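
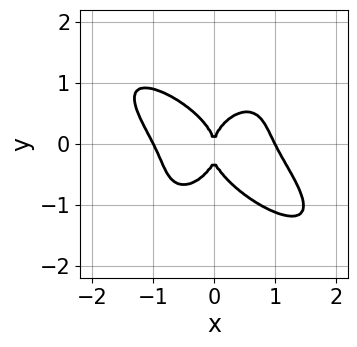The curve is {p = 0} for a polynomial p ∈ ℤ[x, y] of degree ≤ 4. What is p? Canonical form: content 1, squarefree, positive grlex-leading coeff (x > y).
3*x^4 + 3*x^3*y + 3*y^4 + y^3 - 3*x^2

1. The degree is 4 — the shape is more complex than any degree-3 curve.
2. Checking where it meets the axes: the x-axis gridline crossings are at x ∈ {-1, 0, 1}; it crosses the y-axis at the gridline y = 0.
3. These observations pin down the coefficients.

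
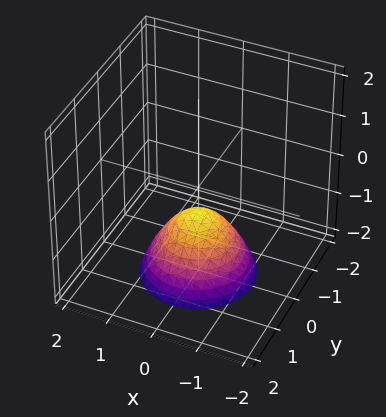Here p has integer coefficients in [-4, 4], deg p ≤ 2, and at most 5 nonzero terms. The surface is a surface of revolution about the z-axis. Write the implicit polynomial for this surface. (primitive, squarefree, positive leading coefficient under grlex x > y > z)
Degree: no degree-1 surface has this shape, so deg p = 2.
Symmetry: the z-axis is an axis of rotation, so x and y enter only as x² + y².
Reading off the gridlines: it misses every integer gridline on the y-axis; a circular section at z = -2 has radius between 1 and 2; the surface avoids every integer x-axis point in the box.
Matching integer coefficients to the picture gives p.

3*x^2 + 3*y^2 + 3*z + 2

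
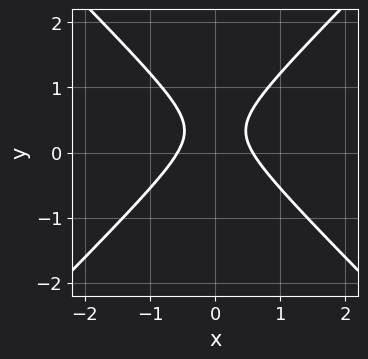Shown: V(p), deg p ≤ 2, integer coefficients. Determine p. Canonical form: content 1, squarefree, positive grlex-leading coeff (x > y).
3*x^2 - 3*y^2 + 2*y - 1

Degree: the shape is more complex than any degree-1 curve, so deg p = 2.
Symmetries: the x ↦ −x reflection is a symmetry, so x appears only in even powers.
From the visible intercepts: no y-intercept at any integer in the box.
Fitting integer coefficients to these (and the overall shape) gives p.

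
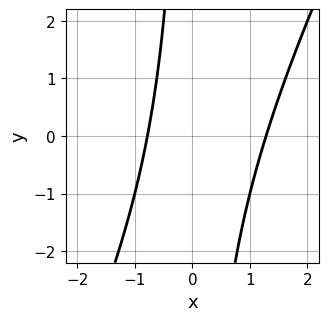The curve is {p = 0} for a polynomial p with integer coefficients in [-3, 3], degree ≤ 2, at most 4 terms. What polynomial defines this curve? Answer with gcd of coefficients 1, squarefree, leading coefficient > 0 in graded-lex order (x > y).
2*x^2 - x*y - x - 2

First, the degree is 2 — the shape is more complex than any degree-1 curve.
Then, observable constraints: no y-intercept at any integer in the box.
Finally, assembling these constraints gives the stated polynomial.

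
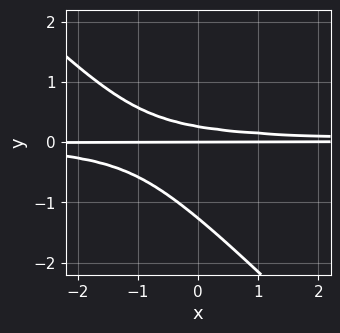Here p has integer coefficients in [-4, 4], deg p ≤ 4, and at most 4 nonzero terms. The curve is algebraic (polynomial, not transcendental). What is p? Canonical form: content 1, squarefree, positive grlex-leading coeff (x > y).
First, deg p = 3.
Then, checking where it meets the axes: it meets the y-axis at y = 0 (among the integer gridlines); every point of the x-axis in the box is on the curve.
Finally, solving for integer coefficients yields p as stated.

3*x*y^2 + 3*y^3 + 3*y^2 - y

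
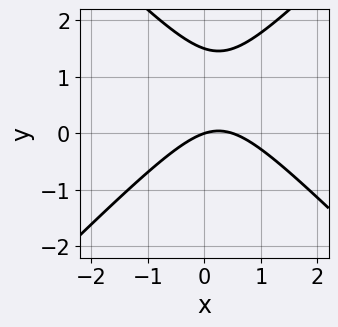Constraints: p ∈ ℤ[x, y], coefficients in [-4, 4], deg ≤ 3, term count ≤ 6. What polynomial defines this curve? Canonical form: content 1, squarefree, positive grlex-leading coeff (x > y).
The degree is 2 — the shape is more complex than any degree-1 curve.
Against the integer gridlines: it crosses the y-axis at the gridline y = 0; one x-axis crossing is at x = 0.
Matching integer coefficients to the picture gives p.

2*x^2 - 2*y^2 - x + 3*y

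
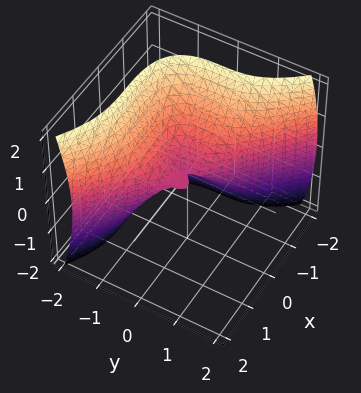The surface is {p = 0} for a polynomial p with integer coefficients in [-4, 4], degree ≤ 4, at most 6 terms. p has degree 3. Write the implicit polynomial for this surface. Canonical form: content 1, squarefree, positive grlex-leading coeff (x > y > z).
2*x^3 + 3*y^3 - x^2 + 2*z^2

(a) Degree: the shape is more complex than any degree-2 surface, so deg p = 3.
(b) Observable constraints: it meets the y-axis at y = 0 (among the integer gridlines); it crosses the z-axis at the gridline z = 0; it meets the x-axis at x = 0 (among the integer gridlines).
(c) These observations pin down the coefficients.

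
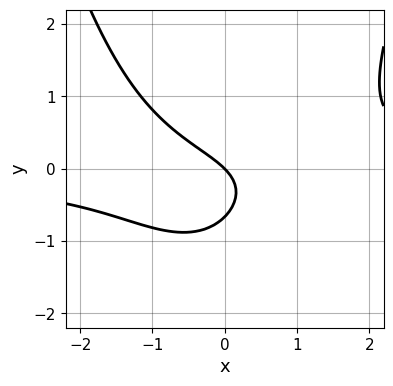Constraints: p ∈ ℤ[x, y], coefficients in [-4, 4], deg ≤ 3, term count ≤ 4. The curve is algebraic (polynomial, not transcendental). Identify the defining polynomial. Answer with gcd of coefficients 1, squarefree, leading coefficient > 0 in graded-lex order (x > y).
(a) The degree is 3 — no degree-2 curve has this shape.
(b) Reading off the gridlines: it crosses the y-axis at the gridline y = 0; it meets the x-axis at x = 0 (among the integer gridlines).
(c) Matching integer coefficients to the picture gives p.

2*x^2*y - 3*y^2 - 2*x - 2*y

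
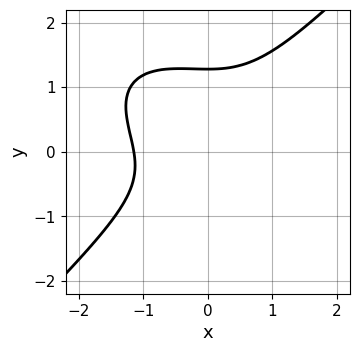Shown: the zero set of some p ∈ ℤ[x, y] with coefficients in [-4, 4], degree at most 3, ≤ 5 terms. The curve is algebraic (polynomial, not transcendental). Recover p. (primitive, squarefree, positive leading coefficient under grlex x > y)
2*x^3 + x^2*y - 3*y^3 + 2*y^2 + 3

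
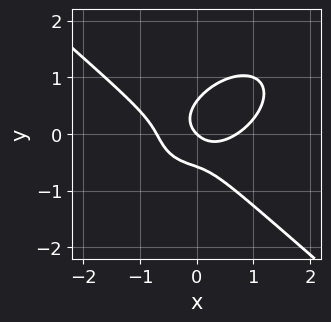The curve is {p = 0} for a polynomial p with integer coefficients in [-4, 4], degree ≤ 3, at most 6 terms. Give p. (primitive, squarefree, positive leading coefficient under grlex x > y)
2*x^3 + 3*y^3 - 3*x*y - x - y

The degree is 3 — no degree-2 curve has this shape.
Checking where it meets the axes: it meets the y-axis at y = 0 (among the integer gridlines); it meets the x-axis at x = 0 (among the integer gridlines).
Assembling these constraints gives the stated polynomial.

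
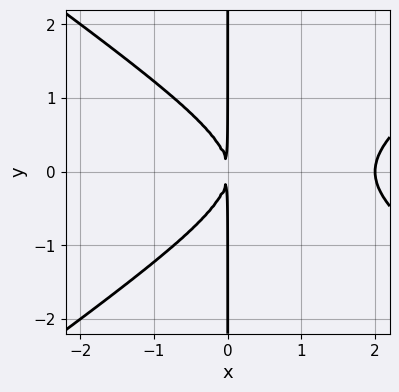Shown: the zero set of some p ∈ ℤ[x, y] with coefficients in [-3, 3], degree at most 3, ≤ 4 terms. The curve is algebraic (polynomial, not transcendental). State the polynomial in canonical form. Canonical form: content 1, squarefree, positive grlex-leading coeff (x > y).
x^3 - 2*x*y^2 - 2*x^2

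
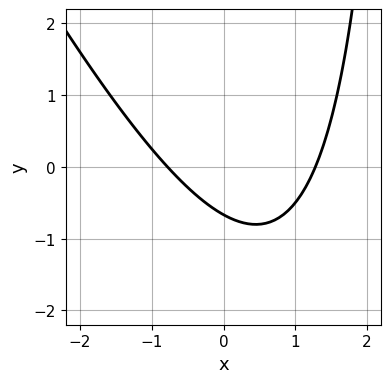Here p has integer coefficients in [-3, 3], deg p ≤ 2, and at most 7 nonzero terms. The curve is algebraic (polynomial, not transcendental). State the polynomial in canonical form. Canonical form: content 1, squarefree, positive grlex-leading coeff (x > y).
2*x^2 + x*y - x - 3*y - 2

First, the degree is 2 — the shape is more complex than any degree-1 curve.
Finally, putting this together gives p.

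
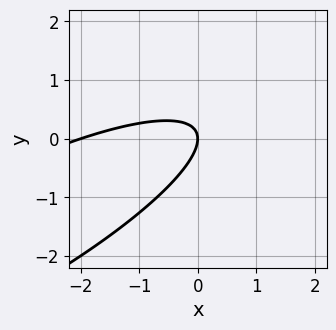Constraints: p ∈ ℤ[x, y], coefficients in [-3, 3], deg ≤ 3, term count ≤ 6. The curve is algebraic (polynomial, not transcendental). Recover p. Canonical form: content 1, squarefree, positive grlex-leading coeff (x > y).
1. The degree is 2 — no degree-1 curve has this shape.
2. From the visible intercepts: the x-axis gridline crossings are at x ∈ {-2, 0}; it meets the y-axis at y = 0 (among the integer gridlines).
3. Fitting integer coefficients to these (and the overall shape) gives p.

x^2 - 3*x*y + 3*y^2 + 2*x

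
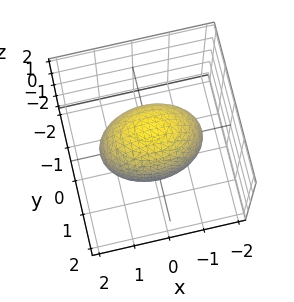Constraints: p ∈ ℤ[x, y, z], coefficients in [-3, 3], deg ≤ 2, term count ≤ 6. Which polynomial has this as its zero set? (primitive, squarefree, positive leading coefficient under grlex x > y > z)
x^2 + 2*y^2 + z^2 - 2

1. deg p = 2. A closed, bounded, convex surface; a quadric.
2. Symmetries: the z ↦ −z reflection is a symmetry, so z appears only in even powers; it's symmetric under y → −y, forcing even powers of y; mirror symmetry x ↦ −x ⇒ only even powers of x.
3. From the axis intercepts and sections: the y-axis gridline crossings are at y ∈ {-1, 1}.
4. Solving for integer coefficients yields p as stated.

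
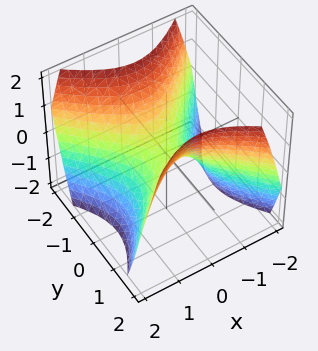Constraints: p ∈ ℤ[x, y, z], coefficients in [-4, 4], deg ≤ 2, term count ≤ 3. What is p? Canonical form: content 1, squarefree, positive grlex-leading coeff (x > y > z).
x^2 - y^2 + z

First, deg p = 2. A saddle surface; a quadric.
Next, symmetries: the y ↦ −y reflection is a symmetry, so y appears only in even powers; it's symmetric under x → −x, forcing even powers of x.
Then, from the visible intercepts: it crosses the z-axis at the gridline z = 0; one y-axis crossing is at y = 0.
Finally, putting this together gives p.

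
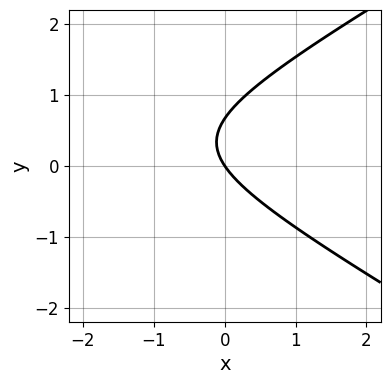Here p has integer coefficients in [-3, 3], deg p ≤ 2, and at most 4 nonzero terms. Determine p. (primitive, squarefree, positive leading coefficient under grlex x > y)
x^2 - 3*y^2 + 3*x + 2*y

(a) The degree is 2 — a generic line meets the curve in up to 2 points.
(b) Checking where it meets the axes: it meets the x-axis at x = 0 (among the integer gridlines); it crosses the y-axis at the gridline y = 0.
(c) Putting this together gives p.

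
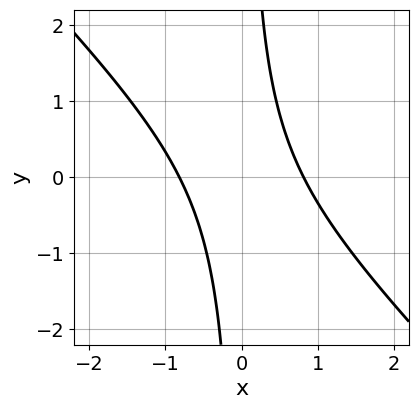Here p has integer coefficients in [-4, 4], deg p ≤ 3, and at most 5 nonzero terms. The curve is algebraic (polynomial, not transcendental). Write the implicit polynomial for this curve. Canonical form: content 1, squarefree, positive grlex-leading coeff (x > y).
3*x^2 + 3*x*y - 2

The degree is 2 — no degree-1 curve has this shape.
Checking where it meets the axes: the curve avoids every integer y-axis point in the box.
Assembling these constraints gives the stated polynomial.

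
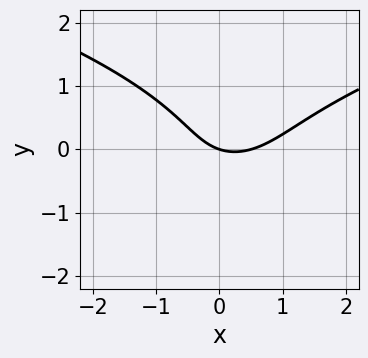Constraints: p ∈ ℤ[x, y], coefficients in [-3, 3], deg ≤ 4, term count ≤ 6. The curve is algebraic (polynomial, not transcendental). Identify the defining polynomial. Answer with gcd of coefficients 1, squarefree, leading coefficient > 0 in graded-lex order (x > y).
3*y^3 - 2*x^2 + x*y + x + 3*y

1. Degree: a generic line meets the curve in up to 3 points, so deg p = 3.
2. Against the integer gridlines: it meets the x-axis at x = 0 (among the integer gridlines); it crosses the y-axis at the gridline y = 0.
3. Solving for integer coefficients yields p as stated.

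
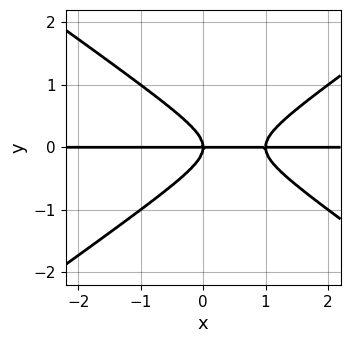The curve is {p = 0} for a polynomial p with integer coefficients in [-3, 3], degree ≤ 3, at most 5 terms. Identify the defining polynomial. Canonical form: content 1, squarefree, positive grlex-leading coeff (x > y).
First, deg p = 3. No degree-2 curve has this shape.
Next, reading off the gridlines: it meets the y-axis at y = 0 (among the integer gridlines); the visible x-axis segment lies entirely on the curve.
Finally, together with the visible shape, these determine p as stated.

x^2*y - 2*y^3 - x*y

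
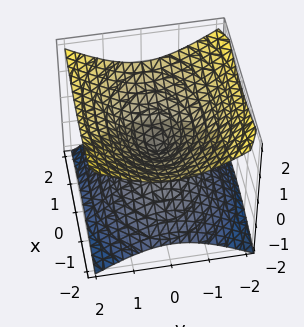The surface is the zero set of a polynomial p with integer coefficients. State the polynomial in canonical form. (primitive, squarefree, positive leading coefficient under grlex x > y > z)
First, deg p = 2.
Next, symmetries: mirror symmetry x ↦ −x ⇒ only even powers of x; the y ↦ −y reflection is a symmetry, so y appears only in even powers; mirror symmetry z ↦ −z ⇒ only even powers of z.
Next, from the visible intercepts: it meets the y-axis at y = 0 (among the integer gridlines); it crosses the x-axis at the gridline x = 0.
Finally, matching integer coefficients to the picture gives p.

x^2 + 2*y^2 - 3*z^2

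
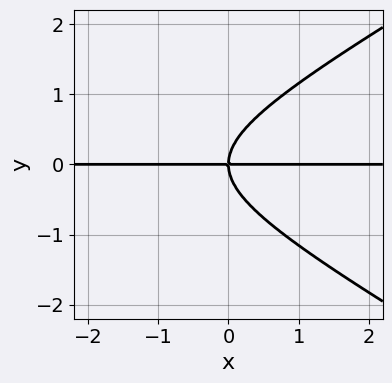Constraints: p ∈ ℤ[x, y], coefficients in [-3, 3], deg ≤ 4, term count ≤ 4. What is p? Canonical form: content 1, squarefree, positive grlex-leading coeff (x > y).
1. deg p = 3. A generic line meets the curve in up to 3 points.
2. Reading off the gridlines: every point of the x-axis in the box is on the curve; one y-axis crossing is at y = 0.
3. Together with the visible shape, these determine p as stated.

x^2*y - 3*y^3 + 3*x*y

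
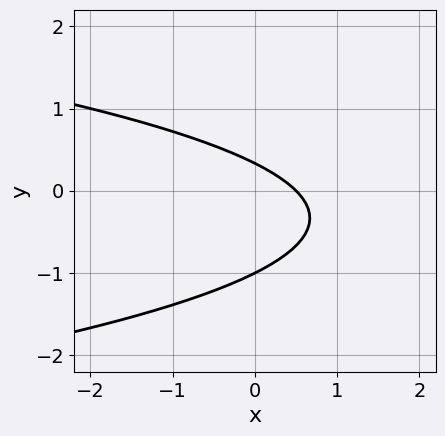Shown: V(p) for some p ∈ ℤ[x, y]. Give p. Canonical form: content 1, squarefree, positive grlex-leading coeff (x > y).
(a) deg p = 2. The shape is more complex than any degree-1 curve.
(b) Checking where it meets the axes: it meets the y-axis at y = -1 (among the integer gridlines).
(c) Assembling these constraints gives the stated polynomial.

3*y^2 + 2*x + 2*y - 1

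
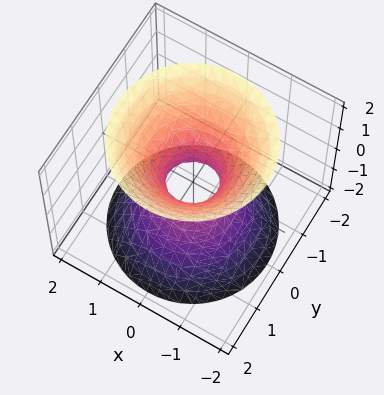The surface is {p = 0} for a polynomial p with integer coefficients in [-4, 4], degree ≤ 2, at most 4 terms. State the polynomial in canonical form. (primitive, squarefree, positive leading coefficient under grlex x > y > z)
1. Degree: the shape is more complex than any degree-1 surface, so deg p = 2.
2. Symmetries: the z-axis is an axis of rotation, so x and y enter only as x² + y².
3. Checking where it meets the axes: the surface avoids every integer z-axis point in the box; a circular section at z = -1 has radius exactly 1.
4. Together with the visible shape, these determine p as stated.

3*x^2 + 3*y^2 - 2*z^2 - 1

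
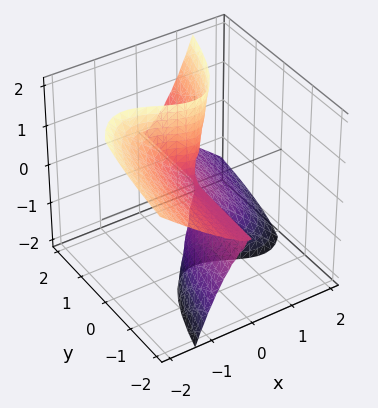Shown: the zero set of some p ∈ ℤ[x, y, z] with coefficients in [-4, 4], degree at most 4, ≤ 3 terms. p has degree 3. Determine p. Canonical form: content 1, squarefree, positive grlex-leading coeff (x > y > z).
3*x^3 + 3*x^2*z - 2*y*z^2

(a) Degree: the shape is more complex than any degree-2 surface, so deg p = 3.
(b) Against the integer gridlines: every point of the z-axis in the box is on the surface; the visible y-axis segment lies entirely on the surface.
(c) Putting this together gives p.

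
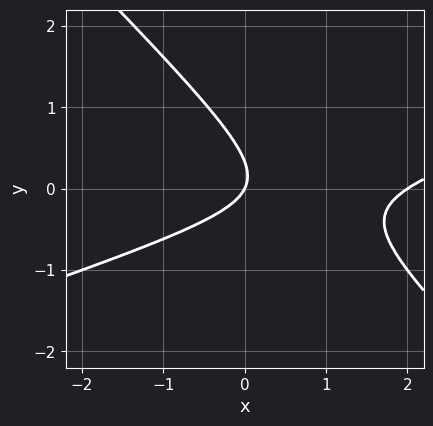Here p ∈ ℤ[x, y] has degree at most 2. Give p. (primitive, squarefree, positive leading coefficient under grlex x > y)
The degree is 2 — no degree-1 curve has this shape.
From the visible intercepts: the x-axis gridline crossings are at x ∈ {0, 2}; one y-axis crossing is at y = 0.
Fitting integer coefficients to these (and the overall shape) gives p.

x^2 - 2*x*y - 3*y^2 - 2*x + y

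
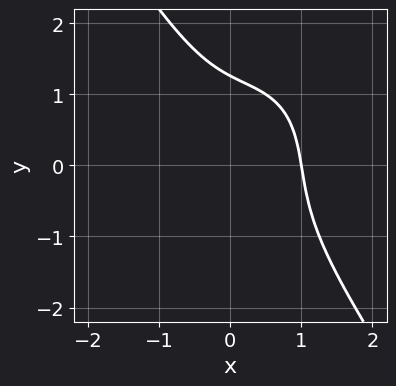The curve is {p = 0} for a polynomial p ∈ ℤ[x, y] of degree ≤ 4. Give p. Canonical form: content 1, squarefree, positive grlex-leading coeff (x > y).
1. Degree: a generic line meets the curve in up to 3 points, so deg p = 3.
2. From the visible intercepts: it crosses the x-axis at the gridline x = 1.
3. Solving for integer coefficients yields p as stated.

2*x^3 - x^2*y + y^3 + 2*x*y - 2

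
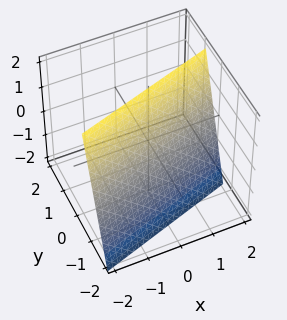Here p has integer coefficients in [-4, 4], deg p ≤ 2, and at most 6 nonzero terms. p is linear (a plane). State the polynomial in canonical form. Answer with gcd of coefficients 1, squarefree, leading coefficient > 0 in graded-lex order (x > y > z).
First, deg p = 1. The surface is flat (a plane).
Next, reading off the gridlines: it crosses the x-axis at the gridline x = 2; it crosses the z-axis at the gridline z = 2.
Finally, solving for integer coefficients yields p as stated.

x - 3*y + z - 2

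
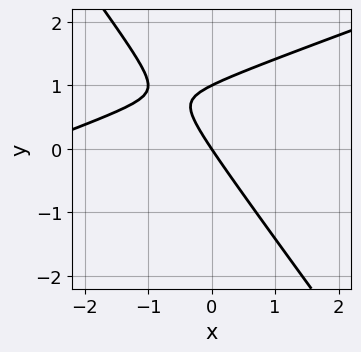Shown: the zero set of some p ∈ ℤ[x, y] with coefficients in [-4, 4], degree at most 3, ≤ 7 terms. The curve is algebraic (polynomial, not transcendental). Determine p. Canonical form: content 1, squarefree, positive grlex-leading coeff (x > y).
1. The degree is 2 — a generic line meets the curve in up to 2 points.
2. Observable constraints: it meets the x-axis at x = 0 (among the integer gridlines); the y-axis gridline crossings are at y ∈ {0, 1}.
3. Fitting integer coefficients to these (and the overall shape) gives p.

x^2 - 2*x*y - 2*y^2 + 3*x + 2*y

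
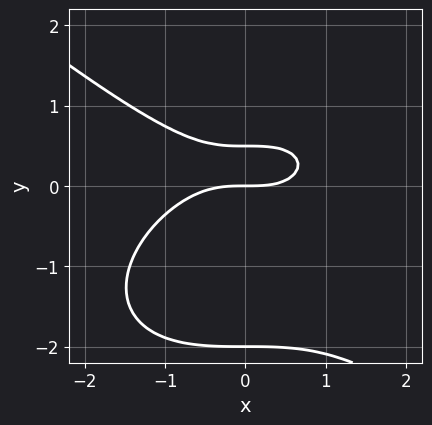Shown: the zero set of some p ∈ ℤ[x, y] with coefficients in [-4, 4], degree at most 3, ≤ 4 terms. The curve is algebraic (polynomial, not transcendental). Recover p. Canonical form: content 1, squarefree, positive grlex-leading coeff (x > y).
x^3 + 2*y^3 + 3*y^2 - 2*y

(a) Degree: no degree-2 curve has this shape, so deg p = 3.
(b) Observable constraints: it meets the x-axis at x = 0 (among the integer gridlines); the y-axis gridline crossings are at y ∈ {-2, 0}.
(c) Together with the visible shape, these determine p as stated.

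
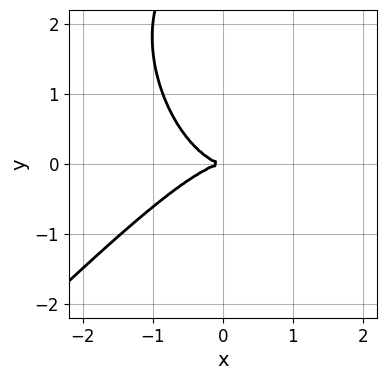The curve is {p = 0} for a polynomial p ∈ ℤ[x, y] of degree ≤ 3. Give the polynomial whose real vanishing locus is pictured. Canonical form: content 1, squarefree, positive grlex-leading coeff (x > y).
2*x^3 - x^2*y - y^3 + 3*y^2

The degree is 3 — the shape is more complex than any degree-2 curve.
From the axis intercepts and sections: one x-axis crossing is at x = 0; it meets the y-axis at y = 0 (among the integer gridlines).
Solving for integer coefficients yields p as stated.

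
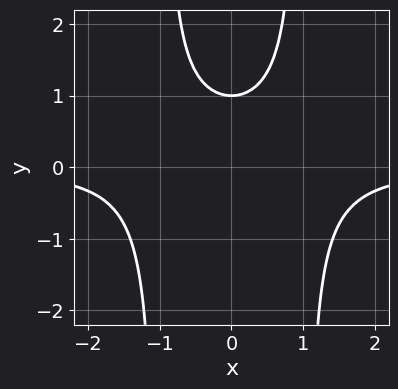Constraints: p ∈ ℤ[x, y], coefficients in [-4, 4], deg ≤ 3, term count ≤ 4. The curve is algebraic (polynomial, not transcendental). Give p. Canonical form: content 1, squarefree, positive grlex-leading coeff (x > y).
Degree: no degree-2 curve has this shape, so deg p = 3.
Symmetries: mirror symmetry x ↦ −x ⇒ only even powers of x.
Observable constraints: it misses every integer gridline on the x-axis; it crosses the y-axis at the gridline y = 1.
Together with the visible shape, these determine p as stated.

x^2*y - y + 1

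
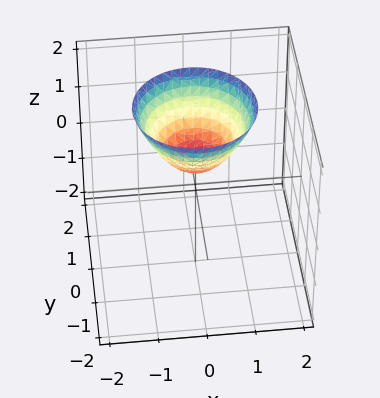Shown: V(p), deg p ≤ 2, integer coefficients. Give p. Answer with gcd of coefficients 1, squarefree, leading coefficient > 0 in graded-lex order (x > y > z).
1. Degree: no degree-1 surface has this shape, so deg p = 2.
2. By symmetry, every cross-section ⟂ z is a circle, so x, y appear only via x² + y².
3. From the visible intercepts: a circular section at z = 1 has radius between 0 and 1; it misses every integer gridline on the y-axis; no x-intercept at any integer in the box.
4. Solving for integer coefficients yields p as stated.

2*x^2 + 2*y^2 - 2*z + 1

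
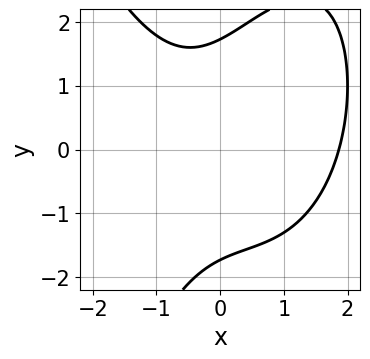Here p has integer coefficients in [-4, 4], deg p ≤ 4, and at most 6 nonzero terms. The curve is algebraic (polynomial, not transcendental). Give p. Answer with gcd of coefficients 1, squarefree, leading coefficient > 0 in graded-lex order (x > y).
x^3 - x^2 - x*y + y^2 - 3

First, degree: no degree-2 curve has this shape, so deg p = 3.
Finally, matching integer coefficients to the picture gives p.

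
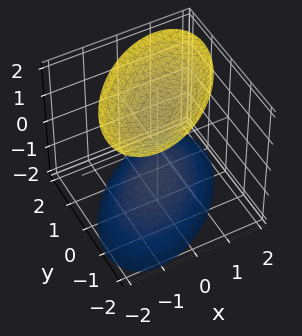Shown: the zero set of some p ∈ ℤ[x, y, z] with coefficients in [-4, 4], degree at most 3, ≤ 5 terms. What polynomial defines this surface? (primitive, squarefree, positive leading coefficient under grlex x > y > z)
The picture has 2 separate pieces. They look like related sheets of one shape, so recover p as a whole.
Degree: no degree-1 surface has this shape, so deg p = 2.
Reading off the gridlines: no x-intercept at any integer in the box; the surface avoids every integer y-axis point in the box.
Matching integer coefficients to the picture gives p.

2*x^2 - 2*x*y + 2*y^2 - 2*z^2 + 3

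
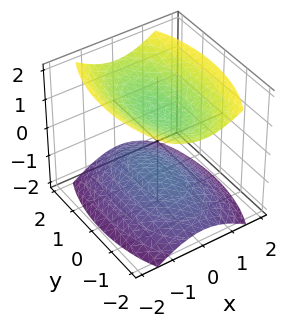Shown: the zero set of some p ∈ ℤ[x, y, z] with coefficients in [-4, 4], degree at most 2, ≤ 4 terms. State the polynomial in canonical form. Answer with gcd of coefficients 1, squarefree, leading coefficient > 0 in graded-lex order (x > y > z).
3*x^2 + y^2 - 3*z^2 + 3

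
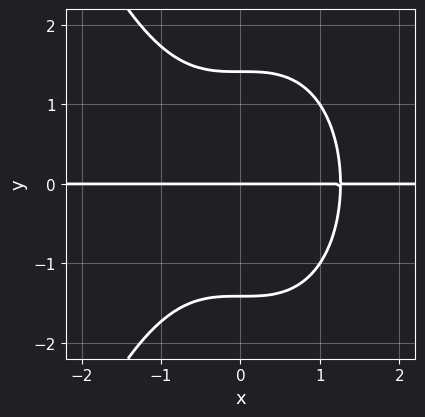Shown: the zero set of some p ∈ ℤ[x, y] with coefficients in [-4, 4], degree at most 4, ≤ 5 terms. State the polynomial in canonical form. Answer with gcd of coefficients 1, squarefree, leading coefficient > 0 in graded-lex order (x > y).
x^3*y + y^3 - 2*y

deg p = 4.
From the visible intercepts: one y-axis crossing is at y = 0; every point of the x-axis in the box is on the curve.
Putting this together gives p.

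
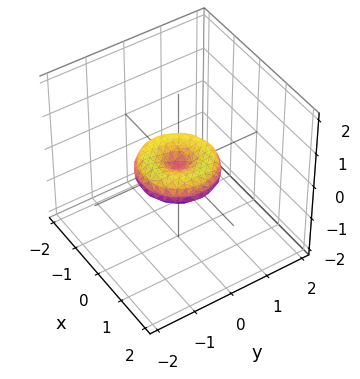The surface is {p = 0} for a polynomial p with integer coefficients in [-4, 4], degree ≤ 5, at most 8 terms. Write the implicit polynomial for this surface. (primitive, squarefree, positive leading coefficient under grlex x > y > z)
x^4 + 2*x^2*y^2 + y^4 - x^2 - y^2 + 2*z^2

1. Degree: a generic line meets the surface in up to 4 points, so deg p = 4.
2. By symmetry, the surface is invariant under rotation about z: p = q(x² + y², z).
3. From the axis intercepts and sections: a circular section at z = 0 has radius exactly 1; among the integer gridlines, it crosses the x-axis at x ∈ {-1, 0, 1}; the y-axis gridline crossings are at y ∈ {-1, 0, 1}; one z-axis crossing is at z = 0.
4. Fitting integer coefficients to these (and the overall shape) gives p.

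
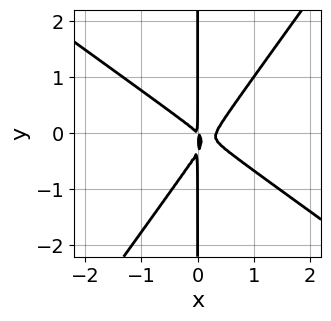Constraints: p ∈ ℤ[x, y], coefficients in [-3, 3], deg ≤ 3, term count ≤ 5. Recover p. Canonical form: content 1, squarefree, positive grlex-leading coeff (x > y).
3*x^3 + 2*x^2*y - 3*x*y^2 - x^2 - x*y

First, degree: no degree-2 curve has this shape, so deg p = 3.
Then, checking where it meets the axes: every point of the y-axis in the box is on the curve.
Finally, matching integer coefficients to the picture gives p.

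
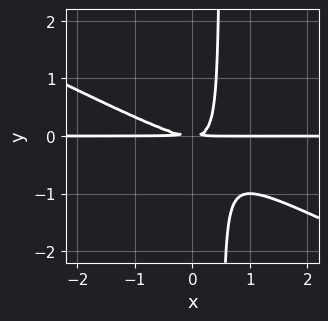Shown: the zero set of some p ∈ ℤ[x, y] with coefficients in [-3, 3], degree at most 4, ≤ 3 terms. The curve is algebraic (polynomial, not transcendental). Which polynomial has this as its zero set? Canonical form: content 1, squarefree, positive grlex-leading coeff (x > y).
The degree is 3 — a generic line meets the curve in up to 3 points.
Reading off the gridlines: the visible x-axis segment lies entirely on the curve.
Matching integer coefficients to the picture gives p.

x^2*y + 2*x*y^2 - y^2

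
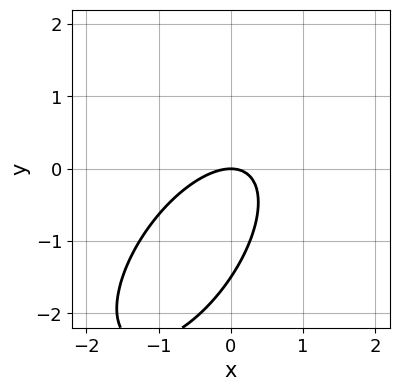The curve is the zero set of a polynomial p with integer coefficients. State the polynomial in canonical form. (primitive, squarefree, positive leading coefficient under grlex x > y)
First, degree: no degree-1 curve has this shape, so deg p = 2.
Then, from the axis intercepts and sections: it crosses the x-axis at the gridline x = 0; it crosses the y-axis at the gridline y = 0.
Finally, these observations pin down the coefficients.

3*x^2 - 3*x*y + 2*y^2 + 3*y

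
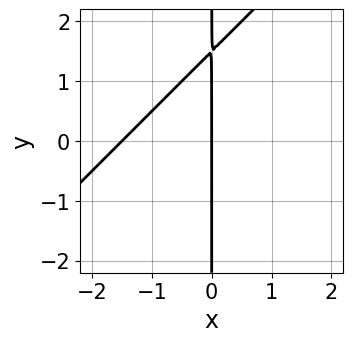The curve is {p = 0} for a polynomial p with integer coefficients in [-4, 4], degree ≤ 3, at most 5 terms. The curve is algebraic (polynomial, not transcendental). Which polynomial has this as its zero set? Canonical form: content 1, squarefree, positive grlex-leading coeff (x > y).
2*x^2 - 2*x*y + 3*x

1. Degree: no degree-1 curve has this shape, so deg p = 2.
2. Observable constraints: every point of the y-axis in the box is on the curve; one x-axis crossing is at x = 0.
3. Fitting integer coefficients to these (and the overall shape) gives p.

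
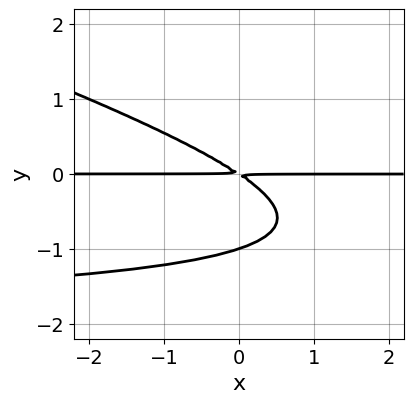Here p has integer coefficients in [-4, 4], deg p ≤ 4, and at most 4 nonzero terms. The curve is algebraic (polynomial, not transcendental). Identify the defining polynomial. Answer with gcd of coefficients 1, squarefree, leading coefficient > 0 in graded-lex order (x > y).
x*y^2 + 3*y^3 + 2*x*y + 3*y^2

(a) deg p = 3. The shape is more complex than any degree-2 curve.
(b) Observable constraints: every point of the x-axis in the box is on the curve; it meets the y-axis at y = -1 (among the integer gridlines).
(c) The integer polynomial consistent with all of this is the stated p.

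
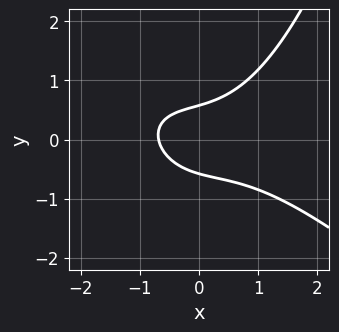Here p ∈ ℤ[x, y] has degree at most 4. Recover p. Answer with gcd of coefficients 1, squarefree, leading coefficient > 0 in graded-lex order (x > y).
x^3 + x^2*y - 3*y^2 + x + 1

1. The degree is 3 — a generic line meets the curve in up to 3 points.
2. The integer polynomial consistent with all of this is the stated p.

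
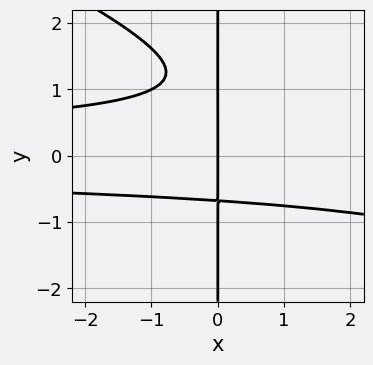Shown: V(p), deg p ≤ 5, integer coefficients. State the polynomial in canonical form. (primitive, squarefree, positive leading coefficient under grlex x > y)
Degree: a generic line meets the curve in up to 4 points, so deg p = 4.
Observable constraints: the visible y-axis segment lies entirely on the curve; it crosses the x-axis at the gridline x = 0.
The integer polynomial consistent with all of this is the stated p.

x^2*y^2 + 2*x*y^3 - 3*x*y^2 + 2*x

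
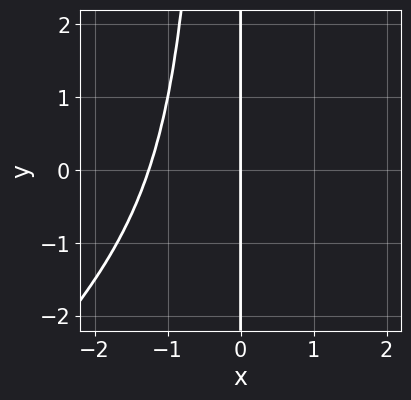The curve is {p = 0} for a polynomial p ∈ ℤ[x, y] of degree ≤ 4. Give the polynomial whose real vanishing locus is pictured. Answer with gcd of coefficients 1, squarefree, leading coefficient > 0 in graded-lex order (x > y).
x^4 - x^3*y + 2*x

First, degree: a generic line meets the curve in up to 4 points, so deg p = 4.
Next, checking where it meets the axes: the visible y-axis segment lies entirely on the curve; one x-axis crossing is at x = 0.
Finally, putting this together gives p.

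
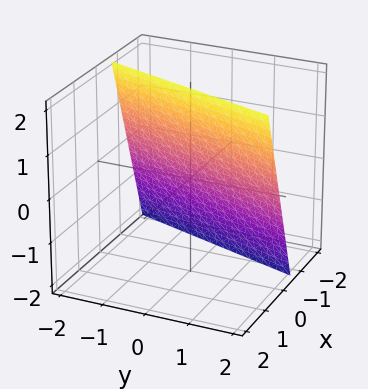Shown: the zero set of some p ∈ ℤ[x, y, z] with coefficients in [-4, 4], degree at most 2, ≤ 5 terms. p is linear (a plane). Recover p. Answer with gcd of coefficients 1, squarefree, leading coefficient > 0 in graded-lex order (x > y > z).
3*x - y - z + 2

First, the degree is 1 — every cross-section is a straight line — this is a plane.
Then, from the visible intercepts: it meets the y-axis at y = 2 (among the integer gridlines); one z-axis crossing is at z = 2.
Finally, the integer polynomial consistent with all of this is the stated p.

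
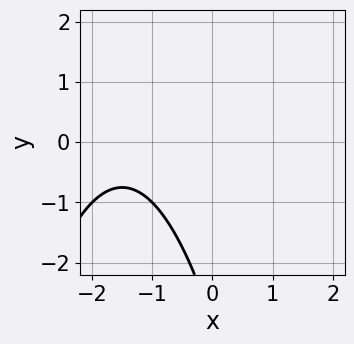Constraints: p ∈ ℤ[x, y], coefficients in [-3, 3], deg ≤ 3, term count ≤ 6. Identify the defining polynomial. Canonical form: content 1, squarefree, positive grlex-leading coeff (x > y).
x^2 + 3*x + y + 3

(a) deg p = 2. No degree-1 curve has this shape.
(b) Reading off the gridlines: no x-intercept at any integer in the box; no y-intercept at any integer in the box.
(c) These observations pin down the coefficients.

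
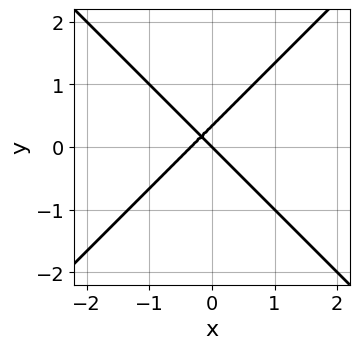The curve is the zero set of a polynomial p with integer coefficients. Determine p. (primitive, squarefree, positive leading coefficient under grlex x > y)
First, deg p = 2. A generic line meets the curve in up to 2 points.
Next, against the integer gridlines: one y-axis crossing is at y = 0; it meets the x-axis at x = 0 (among the integer gridlines).
Finally, together with the visible shape, these determine p as stated.

3*x^2 - 3*y^2 + x + y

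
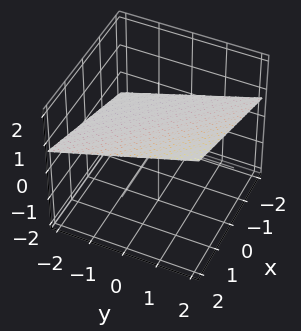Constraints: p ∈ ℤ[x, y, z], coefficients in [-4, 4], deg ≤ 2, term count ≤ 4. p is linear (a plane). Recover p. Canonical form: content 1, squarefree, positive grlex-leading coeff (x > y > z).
1. Degree: the surface is flat (a plane), so deg p = 1.
2. From the visible intercepts: it meets the x-axis at x = -2 (among the integer gridlines); one y-axis crossing is at y = -2.
3. Solving for integer coefficients yields p as stated.

x + y - 3*z + 2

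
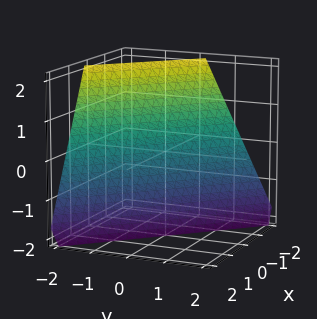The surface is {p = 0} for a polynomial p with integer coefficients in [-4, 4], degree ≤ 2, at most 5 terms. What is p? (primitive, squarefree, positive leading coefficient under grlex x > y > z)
2*x + 2*y + z + 2

(a) deg p = 1. Every cross-section is a straight line — this is a plane.
(b) From the visible intercepts: it crosses the x-axis at the gridline x = -1; it meets the z-axis at z = -2 (among the integer gridlines); it crosses the y-axis at the gridline y = -1.
(c) These observations pin down the coefficients.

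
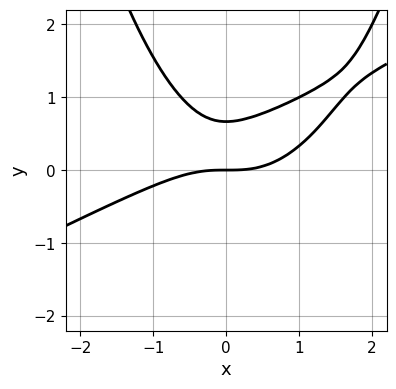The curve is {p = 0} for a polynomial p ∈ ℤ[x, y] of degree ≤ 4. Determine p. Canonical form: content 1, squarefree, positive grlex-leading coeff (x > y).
x^3 - 2*x^2*y + 3*y^2 - 2*y

The degree is 3 — a generic line meets the curve in up to 3 points.
Against the integer gridlines: it meets the y-axis at y = 0 (among the integer gridlines); one x-axis crossing is at x = 0.
These observations pin down the coefficients.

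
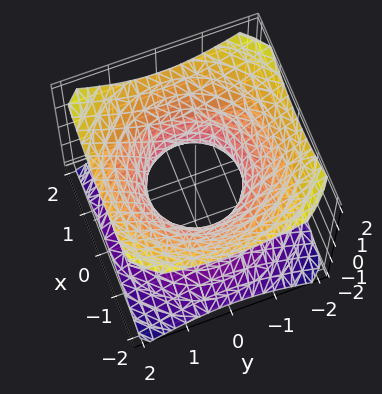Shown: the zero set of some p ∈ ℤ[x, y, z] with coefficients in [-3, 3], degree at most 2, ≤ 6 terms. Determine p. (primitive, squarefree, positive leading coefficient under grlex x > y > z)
Degree: one connected sheet with a waist; a quadric, so deg p = 2.
Symmetry: every cross-section ⟂ z is a circle, so x, y appear only via x² + y²; the z ↦ −z reflection is a symmetry, so z appears only in even powers.
Checking where it meets the axes: among the integer gridlines, it crosses the x-axis at x ∈ {-1, 1}; a circular section at z = 1 has radius between 1 and 2; among the integer gridlines, it crosses the y-axis at y ∈ {-1, 1}.
Fitting integer coefficients to these (and the overall shape) gives p.

2*x^2 + 2*y^2 - 3*z^2 - 2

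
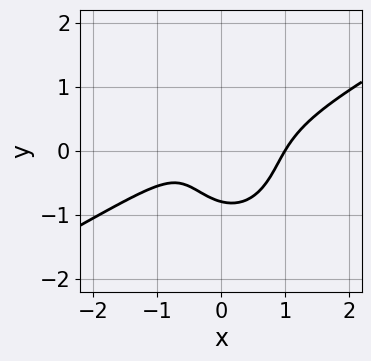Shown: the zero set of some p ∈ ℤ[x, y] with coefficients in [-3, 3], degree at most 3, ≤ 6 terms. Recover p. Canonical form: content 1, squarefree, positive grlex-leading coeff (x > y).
1. deg p = 3. A generic line meets the curve in up to 3 points.
2. Reading off the gridlines: one x-axis crossing is at x = 1.
3. Putting this together gives p.

2*x^3 - 3*x^2*y - 2*y^3 - x - 1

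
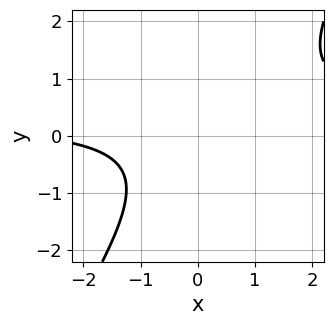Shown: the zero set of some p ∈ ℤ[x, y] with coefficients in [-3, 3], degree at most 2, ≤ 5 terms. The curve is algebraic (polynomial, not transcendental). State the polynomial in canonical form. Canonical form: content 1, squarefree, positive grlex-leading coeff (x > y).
3*x*y - 2*y^2 - x - 3

First, deg p = 2. No degree-1 curve has this shape.
Then, from the visible intercepts: it misses every integer gridline on the y-axis; it misses every integer gridline on the x-axis.
Finally, together with the visible shape, these determine p as stated.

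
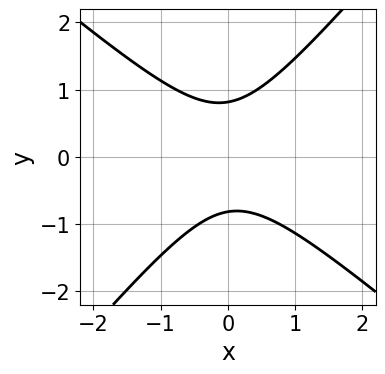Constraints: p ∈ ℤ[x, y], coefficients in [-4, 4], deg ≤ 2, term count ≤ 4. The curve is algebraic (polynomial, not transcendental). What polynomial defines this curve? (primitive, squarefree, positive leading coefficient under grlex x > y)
3*x^2 + x*y - 3*y^2 + 2

(a) The degree is 2 — the shape is more complex than any degree-1 curve.
(b) Reading off the gridlines: no x-intercept at any integer in the box.
(c) Solving for integer coefficients yields p as stated.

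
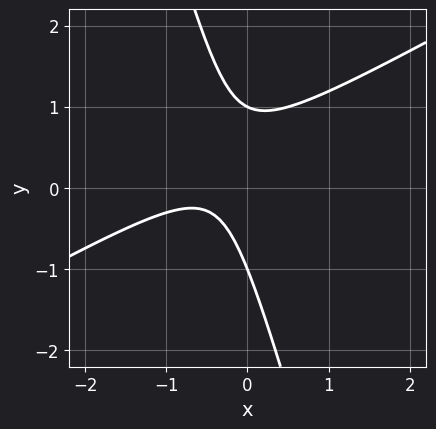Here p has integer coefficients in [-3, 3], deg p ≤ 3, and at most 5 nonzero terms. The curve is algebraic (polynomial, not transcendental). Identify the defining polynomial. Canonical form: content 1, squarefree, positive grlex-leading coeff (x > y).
2*x^2 - 3*x*y - y^2 + 2*x + 1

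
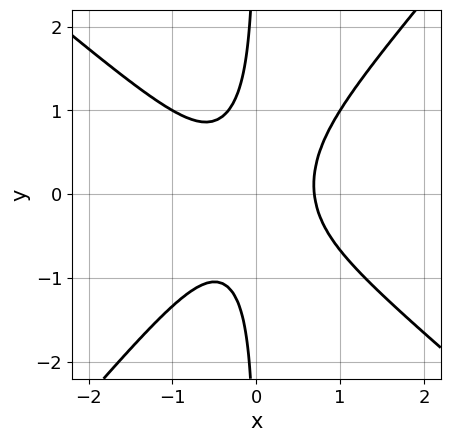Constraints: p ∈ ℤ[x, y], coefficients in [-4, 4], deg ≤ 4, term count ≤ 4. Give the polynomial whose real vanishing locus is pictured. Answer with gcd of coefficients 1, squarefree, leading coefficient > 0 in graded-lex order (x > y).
3*x^3 + x^2*y - 3*x*y^2 - 1

First, deg p = 3.
Next, from the axis intercepts and sections: the curve avoids every integer y-axis point in the box.
Finally, together with the visible shape, these determine p as stated.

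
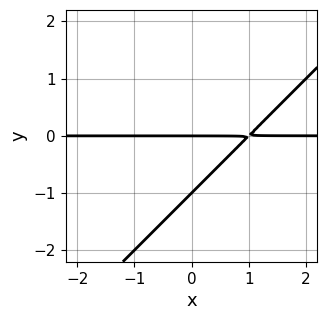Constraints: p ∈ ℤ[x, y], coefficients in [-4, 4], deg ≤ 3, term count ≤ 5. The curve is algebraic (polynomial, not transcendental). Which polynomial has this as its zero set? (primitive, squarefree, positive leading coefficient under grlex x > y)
x*y - y^2 - y

First, deg p = 2.
Then, reading off the gridlines: every point of the x-axis in the box is on the curve; the y-axis gridline crossings are at y ∈ {-1, 0}.
Finally, putting this together gives p.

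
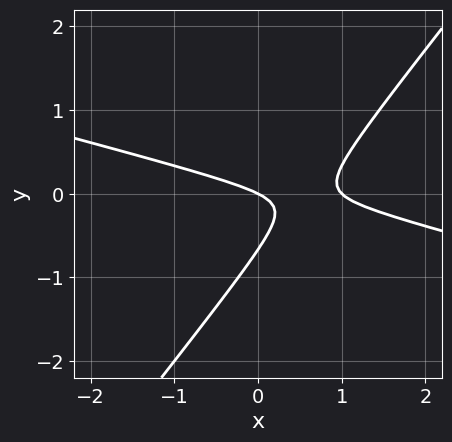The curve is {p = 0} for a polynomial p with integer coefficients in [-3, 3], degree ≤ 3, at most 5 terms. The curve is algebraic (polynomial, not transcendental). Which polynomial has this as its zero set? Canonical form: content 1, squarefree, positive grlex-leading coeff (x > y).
x^2 + 3*x*y - 3*y^2 - x - 2*y

1. The degree is 2 — a generic line meets the curve in up to 2 points.
2. From the axis intercepts and sections: it meets the y-axis at y = 0 (among the integer gridlines); among the integer gridlines, it crosses the x-axis at x ∈ {0, 1}.
3. These observations pin down the coefficients.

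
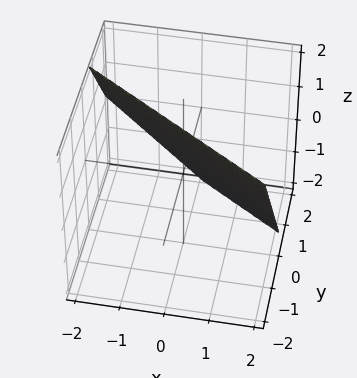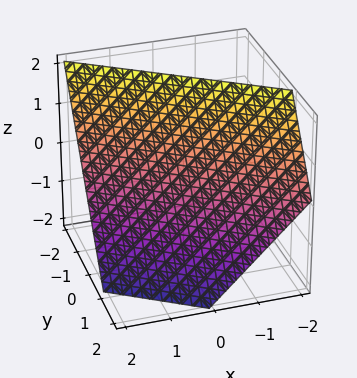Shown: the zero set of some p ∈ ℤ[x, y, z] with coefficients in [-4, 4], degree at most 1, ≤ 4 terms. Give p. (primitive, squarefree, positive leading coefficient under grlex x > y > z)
1. deg p = 1.
2. From the visible intercepts: it meets the x-axis at x = 1 (among the integer gridlines); it meets the z-axis at z = 1 (among the integer gridlines).
3. Putting this together gives p.

2*x + 3*y + 2*z - 2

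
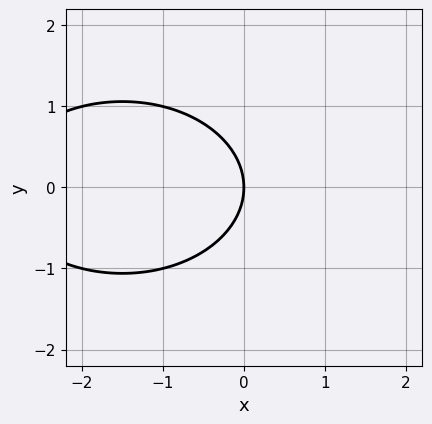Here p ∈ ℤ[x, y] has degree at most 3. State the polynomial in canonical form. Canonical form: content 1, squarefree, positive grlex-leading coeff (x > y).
1. The degree is 2 — no degree-1 curve has this shape.
2. Symmetries: mirror symmetry y ↦ −y ⇒ only even powers of y.
3. Reading off the gridlines: one x-axis crossing is at x = 0; one y-axis crossing is at y = 0.
4. Assembling these constraints gives the stated polynomial.

x^2 + 2*y^2 + 3*x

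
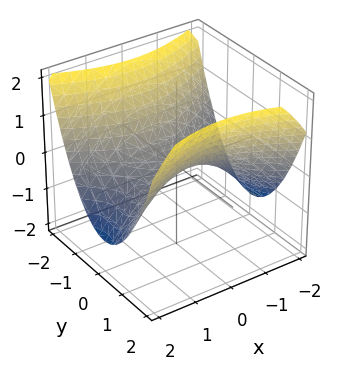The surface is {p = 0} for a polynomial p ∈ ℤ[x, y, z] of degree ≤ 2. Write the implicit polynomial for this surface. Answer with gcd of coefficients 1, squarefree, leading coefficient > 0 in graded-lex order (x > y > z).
Degree: a hyperbolic paraboloid; a quadric, so deg p = 2.
Symmetries: the x ↦ −x reflection is a symmetry, so x appears only in even powers; the y ↦ −y reflection is a symmetry, so y appears only in even powers.
From the visible intercepts: one x-axis crossing is at x = 0; it meets the y-axis at y = 0 (among the integer gridlines); it crosses the z-axis at the gridline z = 0.
Matching integer coefficients to the picture gives p.

x^2 - 2*y^2 + 3*z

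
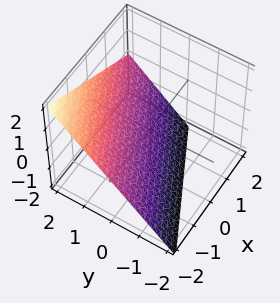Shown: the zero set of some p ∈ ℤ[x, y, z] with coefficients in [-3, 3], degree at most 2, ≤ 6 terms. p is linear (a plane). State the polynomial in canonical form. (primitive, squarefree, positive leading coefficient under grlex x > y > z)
x - 2*y + 2*z + 2

First, degree: every cross-section is a straight line — this is a plane, so deg p = 1.
Then, from the visible intercepts: it crosses the y-axis at the gridline y = 1; it meets the z-axis at z = -1 (among the integer gridlines); it crosses the x-axis at the gridline x = -2.
Finally, matching integer coefficients to the picture gives p.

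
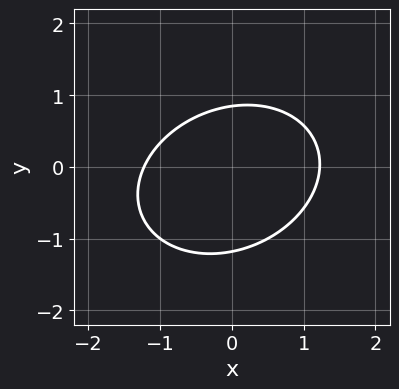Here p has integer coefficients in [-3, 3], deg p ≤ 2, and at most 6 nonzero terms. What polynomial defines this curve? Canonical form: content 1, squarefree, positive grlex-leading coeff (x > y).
The degree is 2 — no degree-1 curve has this shape.
Putting this together gives p.

2*x^2 - x*y + 3*y^2 + y - 3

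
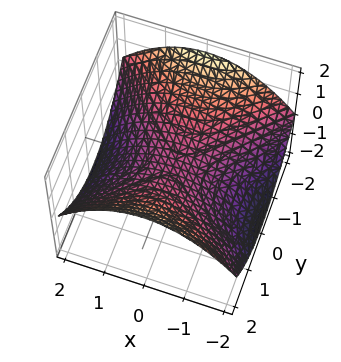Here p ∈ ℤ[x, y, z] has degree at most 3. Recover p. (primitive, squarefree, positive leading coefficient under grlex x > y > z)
(a) deg p = 2.
(b) Symmetries: it's symmetric under x → −x, forcing even powers of x; it's symmetric under y → −y, forcing even powers of y.
(c) Observable constraints: it crosses the z-axis at the gridline z = 0; it meets the y-axis at y = 0 (among the integer gridlines); it crosses the x-axis at the gridline x = 0.
(d) Putting this together gives p.

x^2 - y^2 + 3*z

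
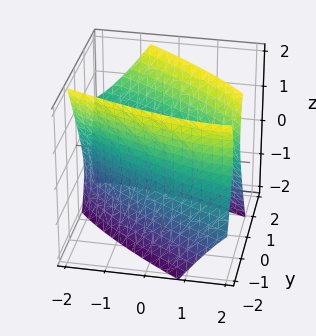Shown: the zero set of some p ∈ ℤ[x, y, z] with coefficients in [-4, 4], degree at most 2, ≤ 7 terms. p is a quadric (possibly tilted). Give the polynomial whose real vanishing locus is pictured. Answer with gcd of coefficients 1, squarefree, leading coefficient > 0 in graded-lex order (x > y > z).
I count 2 distinct pieces. Treating them together as one polynomial.
The degree is 2 — the shape is more complex than any degree-1 surface.
Reading off the gridlines: the surface avoids every integer z-axis point in the box; the y-axis gridline crossings are at y ∈ {-1, 1}.
Solving for integer coefficients yields p as stated.

x^2 + 3*x*y + x*z + 3*y^2 - z^2 - 3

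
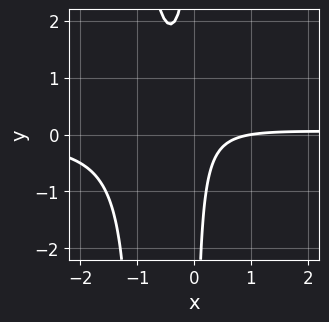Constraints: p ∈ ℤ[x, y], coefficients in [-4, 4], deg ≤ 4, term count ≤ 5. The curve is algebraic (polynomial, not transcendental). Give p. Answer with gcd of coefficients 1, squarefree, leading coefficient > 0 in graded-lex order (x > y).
(a) Degree: no degree-2 curve has this shape, so deg p = 3.
(b) Checking where it meets the axes: it misses every integer gridline on the y-axis; it crosses the x-axis at the gridline x = 1.
(c) Putting this together gives p.

3*x^2*y + 3*x*y - x + 1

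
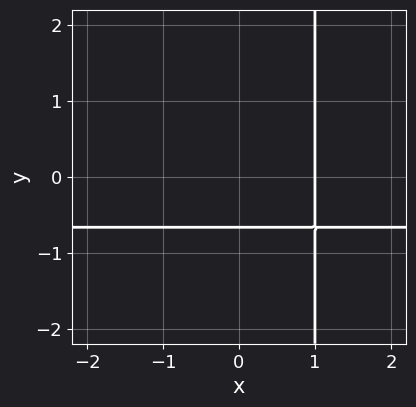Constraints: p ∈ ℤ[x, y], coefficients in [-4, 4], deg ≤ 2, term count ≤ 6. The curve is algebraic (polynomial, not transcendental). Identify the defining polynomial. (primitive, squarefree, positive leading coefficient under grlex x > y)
First, the degree is 2 — no degree-1 curve has this shape.
Then, reading off the gridlines: it crosses the x-axis at the gridline x = 1.
Finally, putting this together gives p.

3*x*y + 2*x - 3*y - 2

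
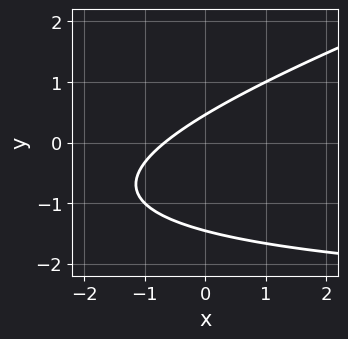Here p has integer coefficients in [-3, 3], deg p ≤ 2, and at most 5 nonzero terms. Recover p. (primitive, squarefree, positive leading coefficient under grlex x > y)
1. deg p = 2. The shape is more complex than any degree-1 curve.
2. The integer polynomial consistent with all of this is the stated p.

x*y - 3*y^2 + 3*x - 3*y + 2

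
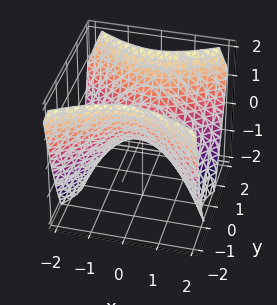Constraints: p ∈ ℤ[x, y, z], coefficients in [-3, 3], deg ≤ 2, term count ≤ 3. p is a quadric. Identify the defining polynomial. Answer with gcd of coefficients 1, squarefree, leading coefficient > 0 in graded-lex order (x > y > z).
2*x^2 - 3*y^2 + 3*z

1. deg p = 2. A hyperbolic paraboloid; a quadric.
2. Symmetries: it's symmetric under x → −x, forcing even powers of x; the y ↦ −y reflection is a symmetry, so y appears only in even powers.
3. From the visible intercepts: it crosses the z-axis at the gridline z = 0; it meets the y-axis at y = 0 (among the integer gridlines); it crosses the x-axis at the gridline x = 0.
4. Assembling these constraints gives the stated polynomial.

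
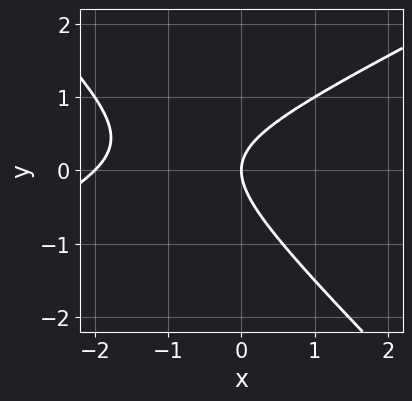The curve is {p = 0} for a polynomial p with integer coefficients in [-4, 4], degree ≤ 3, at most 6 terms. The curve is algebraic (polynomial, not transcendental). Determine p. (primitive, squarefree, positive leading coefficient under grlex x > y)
First, the degree is 2 — a generic line meets the curve in up to 2 points.
Then, against the integer gridlines: the x-axis gridline crossings are at x ∈ {-2, 0}; it crosses the y-axis at the gridline y = 0.
Finally, the integer polynomial consistent with all of this is the stated p.

x^2 - x*y - 2*y^2 + 2*x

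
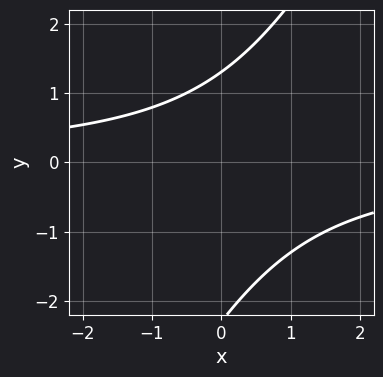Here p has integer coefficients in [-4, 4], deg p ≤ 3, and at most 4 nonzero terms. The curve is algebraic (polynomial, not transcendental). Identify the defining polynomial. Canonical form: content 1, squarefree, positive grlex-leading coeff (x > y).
1. The degree is 2 — no degree-1 curve has this shape.
2. Reading off the gridlines: no x-intercept at any integer in the box.
3. Putting this together gives p.

2*x*y - y^2 - y + 3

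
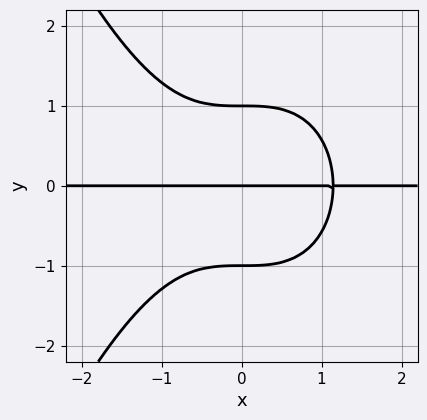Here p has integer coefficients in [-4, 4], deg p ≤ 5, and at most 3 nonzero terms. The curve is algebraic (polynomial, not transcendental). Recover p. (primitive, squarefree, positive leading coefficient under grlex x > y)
2*x^3*y + 3*y^3 - 3*y

1. deg p = 4. A generic line meets the curve in up to 4 points.
2. Reading off the gridlines: the y-axis gridline crossings are at y ∈ {-1, 0, 1}; every point of the x-axis in the box is on the curve.
3. Solving for integer coefficients yields p as stated.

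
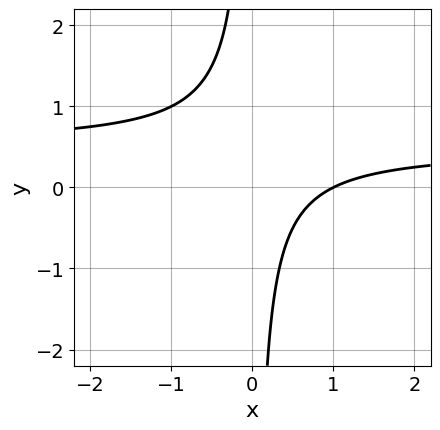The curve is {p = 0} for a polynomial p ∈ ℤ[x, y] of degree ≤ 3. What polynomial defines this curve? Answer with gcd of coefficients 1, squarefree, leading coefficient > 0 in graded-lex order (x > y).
First, degree: the shape is more complex than any degree-1 curve, so deg p = 2.
Next, reading off the gridlines: the curve avoids every integer y-axis point in the box; it meets the x-axis at x = 1 (among the integer gridlines).
Finally, assembling these constraints gives the stated polynomial.

2*x*y - x + 1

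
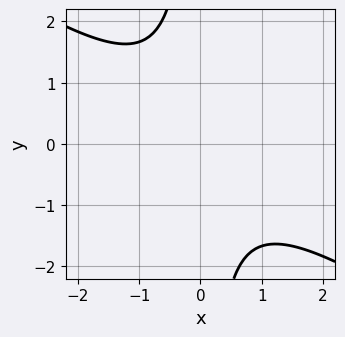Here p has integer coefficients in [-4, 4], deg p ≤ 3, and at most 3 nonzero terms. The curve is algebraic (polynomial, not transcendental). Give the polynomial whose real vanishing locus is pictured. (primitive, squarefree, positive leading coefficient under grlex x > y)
2*x^2 + 3*x*y + 3

1. The degree is 2 — no degree-1 curve has this shape.
2. Reading off the gridlines: no y-intercept at any integer in the box; it misses every integer gridline on the x-axis.
3. Putting this together gives p.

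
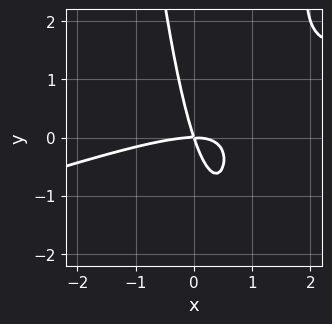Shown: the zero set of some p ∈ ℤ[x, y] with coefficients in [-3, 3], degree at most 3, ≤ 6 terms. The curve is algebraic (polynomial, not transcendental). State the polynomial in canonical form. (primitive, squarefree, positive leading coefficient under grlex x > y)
x^3 - 3*x^2*y + 3*x*y + y^2

1. Degree: no degree-2 curve has this shape, so deg p = 3.
2. From the axis intercepts and sections: it crosses the y-axis at the gridline y = 0; it crosses the x-axis at the gridline x = 0.
3. These observations pin down the coefficients.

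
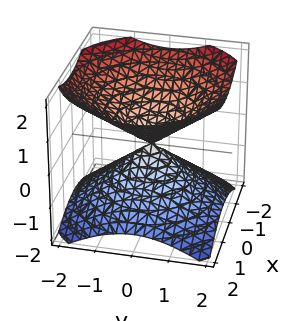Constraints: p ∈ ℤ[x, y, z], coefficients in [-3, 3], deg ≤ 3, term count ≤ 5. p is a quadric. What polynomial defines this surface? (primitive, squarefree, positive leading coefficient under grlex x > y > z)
First, the picture has 2 separate pieces. Treating them together as one polynomial.
Next, degree: two nappes meeting at a single point; a quadric, so deg p = 2.
Next, symmetries: it's symmetric under z → −z, forcing even powers of z; rotational symmetry about the z-axis ⇒ p depends on x, y only through x² + y².
Next, against the integer gridlines: it crosses the y-axis at the gridline y = 0; one x-axis crossing is at x = 0; a circular section at z = -1 has radius between 1 and 2.
Finally, putting this together gives p.

2*x^2 + 2*y^2 - 3*z^2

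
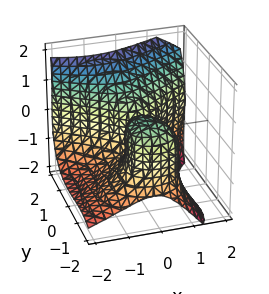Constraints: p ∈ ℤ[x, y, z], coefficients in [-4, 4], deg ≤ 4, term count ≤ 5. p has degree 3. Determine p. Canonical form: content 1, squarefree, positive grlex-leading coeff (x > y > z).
(a) deg p = 3.
(b) Observable constraints: it meets the x-axis at x = 0 (among the integer gridlines); it crosses the z-axis at the gridline z = 0; the y-axis gridline crossings are at y ∈ {-2, 0}.
(c) The integer polynomial consistent with all of this is the stated p.

x*z^2 - y^3 + z^3 + 2*x^2 - 2*y^2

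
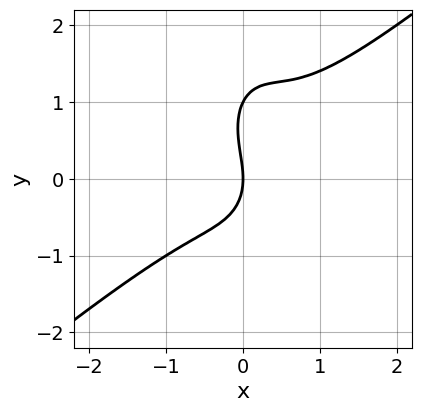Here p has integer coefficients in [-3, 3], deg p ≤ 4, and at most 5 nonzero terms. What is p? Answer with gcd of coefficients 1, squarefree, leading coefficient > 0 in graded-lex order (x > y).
First, degree: no degree-2 curve has this shape, so deg p = 3.
Then, from the visible intercepts: it crosses the x-axis at the gridline x = 0; among the integer gridlines, it crosses the y-axis at y ∈ {0, 1}.
Finally, these observations pin down the coefficients.

3*x^3 - 3*x^2*y - y^3 + y^2 + 2*x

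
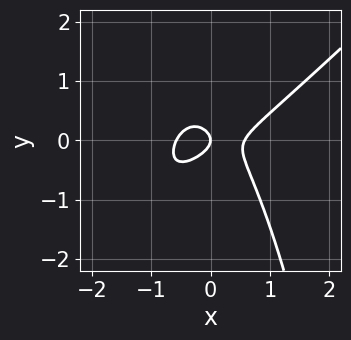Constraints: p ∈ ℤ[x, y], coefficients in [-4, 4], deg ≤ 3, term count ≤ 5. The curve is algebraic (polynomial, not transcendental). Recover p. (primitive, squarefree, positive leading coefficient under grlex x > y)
3*x^3 - 3*x^2*y - 3*y^2 - x

1. Degree: the shape is more complex than any degree-2 curve, so deg p = 3.
2. From the axis intercepts and sections: it meets the x-axis at x = 0 (among the integer gridlines); one y-axis crossing is at y = 0.
3. Assembling these constraints gives the stated polynomial.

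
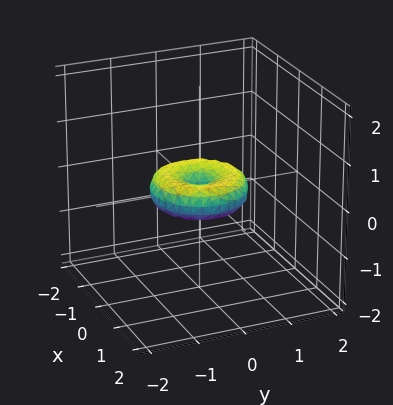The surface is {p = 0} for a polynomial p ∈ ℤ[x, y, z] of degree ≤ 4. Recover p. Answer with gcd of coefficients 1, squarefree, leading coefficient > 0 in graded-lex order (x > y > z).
x^4 + 2*x^2*y^2 + y^4 - x^2 - y^2 + 2*z^2

deg p = 4.
By symmetry, every cross-section ⟂ z is a circle, so x, y appear only via x² + y².
Checking where it meets the axes: the y-axis gridline crossings are at y ∈ {-1, 0, 1}; a circular section at z = 0 has radius exactly 1; the x-axis gridline crossings are at x ∈ {-1, 0, 1}.
Putting this together gives p.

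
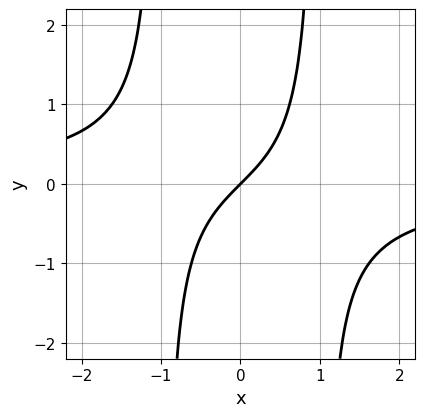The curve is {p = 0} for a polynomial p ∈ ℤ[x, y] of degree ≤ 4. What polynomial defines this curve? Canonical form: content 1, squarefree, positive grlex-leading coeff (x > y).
deg p = 3.
From the axis intercepts and sections: one x-axis crossing is at x = 0; it meets the y-axis at y = 0 (among the integer gridlines).
Putting this together gives p.

x^2*y + x - y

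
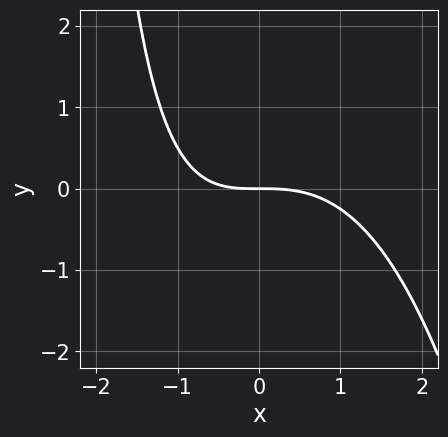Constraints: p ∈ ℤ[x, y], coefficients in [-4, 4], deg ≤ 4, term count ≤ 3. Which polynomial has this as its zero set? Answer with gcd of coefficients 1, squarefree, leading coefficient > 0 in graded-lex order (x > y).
x^3 + x*y + 3*y

First, the degree is 3 — the shape is more complex than any degree-2 curve.
Next, against the integer gridlines: it meets the y-axis at y = 0 (among the integer gridlines); it crosses the x-axis at the gridline x = 0.
Finally, matching integer coefficients to the picture gives p.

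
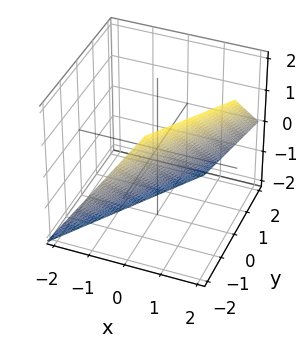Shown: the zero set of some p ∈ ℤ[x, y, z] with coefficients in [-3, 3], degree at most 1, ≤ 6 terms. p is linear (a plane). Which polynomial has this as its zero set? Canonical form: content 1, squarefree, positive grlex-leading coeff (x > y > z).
First, degree: every cross-section is a straight line — this is a plane, so deg p = 1.
Next, from the axis intercepts and sections: one y-axis crossing is at y = -1; it meets the z-axis at z = -1 (among the integer gridlines).
Finally, together with the visible shape, these determine p as stated.

3*x - 2*y - 2*z - 2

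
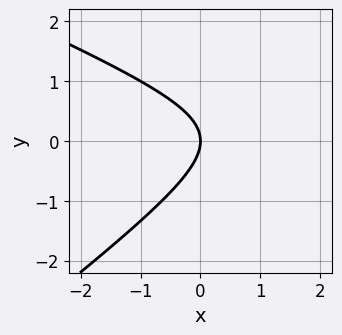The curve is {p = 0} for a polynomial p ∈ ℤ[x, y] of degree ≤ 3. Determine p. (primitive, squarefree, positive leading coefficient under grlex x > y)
First, degree: a generic line meets the curve in up to 2 points, so deg p = 2.
Then, against the integer gridlines: one x-axis crossing is at x = 0; one y-axis crossing is at y = 0.
Finally, solving for integer coefficients yields p as stated.

x^2 + x*y - 3*y^2 - 3*x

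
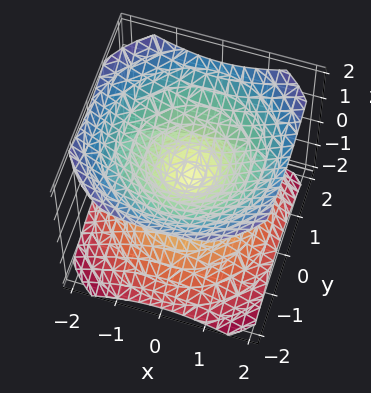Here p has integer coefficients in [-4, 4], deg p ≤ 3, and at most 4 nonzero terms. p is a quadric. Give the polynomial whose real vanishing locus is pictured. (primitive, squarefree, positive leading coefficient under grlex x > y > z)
(a) There are 2 components. They look like related sheets of one shape, so recover p as a whole.
(b) deg p = 2. Two nappes meeting at a single point; a quadric.
(c) Symmetries: mirror symmetry z ↦ −z ⇒ only even powers of z; every cross-section ⟂ z is a circle, so x, y appear only via x² + y².
(d) Checking where it meets the axes: one z-axis crossing is at z = 0; it crosses the x-axis at the gridline x = 0; one y-axis crossing is at y = 0; a circular section at z = 1 has radius between 1 and 2.
(e) Assembling these constraints gives the stated polynomial.

2*x^2 + 2*y^2 - 3*z^2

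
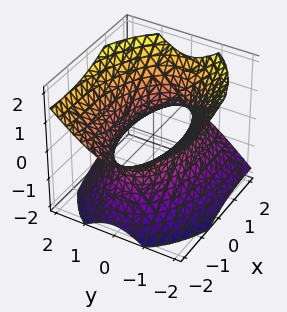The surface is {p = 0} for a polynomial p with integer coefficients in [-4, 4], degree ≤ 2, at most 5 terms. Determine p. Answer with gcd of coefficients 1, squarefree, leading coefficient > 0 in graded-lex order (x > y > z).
(a) deg p = 2. The shape is more complex than any degree-1 surface.
(b) Against the integer gridlines: the surface avoids every integer z-axis point in the box; among the integer gridlines, it crosses the y-axis at y ∈ {-1, 1}.
(c) Putting this together gives p.

x^2 + 2*x*z + 3*y^2 - 3*z^2 - 3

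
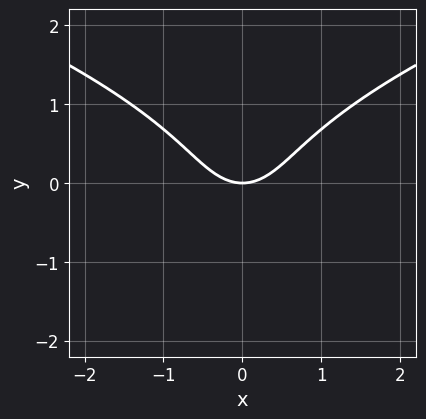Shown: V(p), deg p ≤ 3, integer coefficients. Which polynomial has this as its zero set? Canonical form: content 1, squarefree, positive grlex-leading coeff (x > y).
y^3 - x^2 + y

The degree is 3 — no degree-2 curve has this shape.
Symmetries: the x ↦ −x reflection is a symmetry, so x appears only in even powers.
Reading off the gridlines: one y-axis crossing is at y = 0; it meets the x-axis at x = 0 (among the integer gridlines).
These observations pin down the coefficients.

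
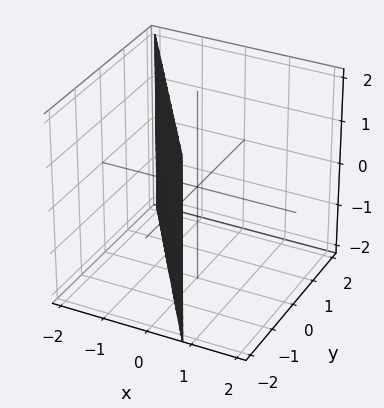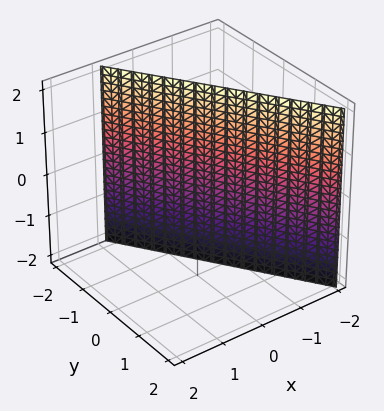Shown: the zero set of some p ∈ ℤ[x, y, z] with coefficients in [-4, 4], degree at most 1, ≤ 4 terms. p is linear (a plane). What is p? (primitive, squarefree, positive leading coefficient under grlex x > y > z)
3*x + 2*y + 2

1. Degree: every cross-section is a straight line — this is a plane, so deg p = 1.
2. From the visible intercepts: it meets the y-axis at y = -1 (among the integer gridlines); it misses every integer gridline on the z-axis.
3. Putting this together gives p.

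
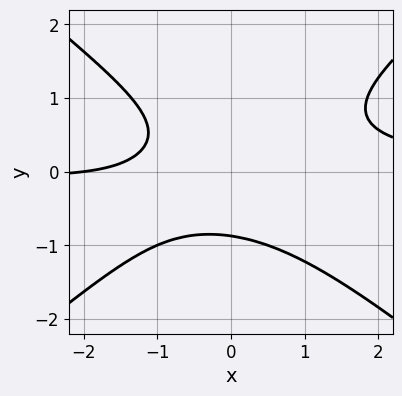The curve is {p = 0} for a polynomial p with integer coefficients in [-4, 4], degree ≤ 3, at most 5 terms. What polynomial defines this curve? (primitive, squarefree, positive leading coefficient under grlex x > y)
(a) The degree is 3 — the shape is more complex than any degree-2 curve.
(b) Checking where it meets the axes: it meets the x-axis at x = -2 (among the integer gridlines).
(c) These observations pin down the coefficients.

2*x^2*y - 3*y^3 - x - 2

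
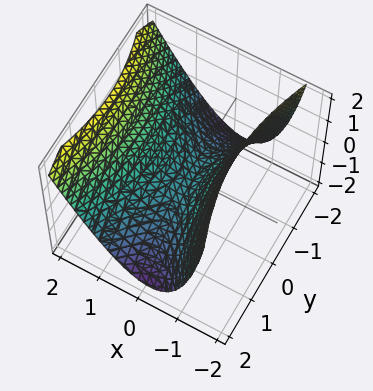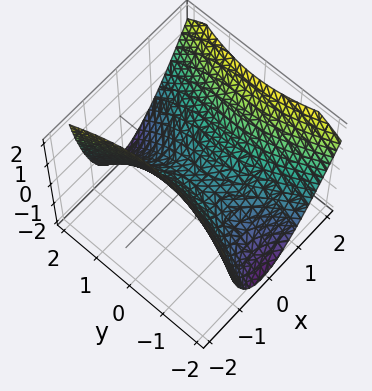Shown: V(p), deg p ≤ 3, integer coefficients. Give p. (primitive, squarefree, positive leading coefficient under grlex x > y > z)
3*x^2 - x*z - y^2 - 3*z

First, degree: a generic line meets the surface in up to 2 points, so deg p = 2.
Next, against the integer gridlines: it crosses the x-axis at the gridline x = 0; it meets the z-axis at z = 0 (among the integer gridlines); it meets the y-axis at y = 0 (among the integer gridlines).
Finally, solving for integer coefficients yields p as stated.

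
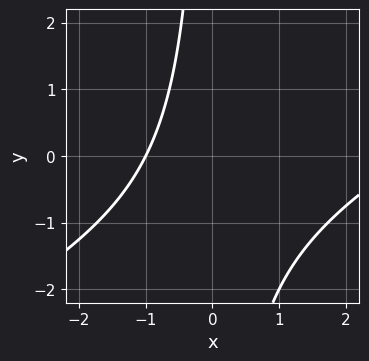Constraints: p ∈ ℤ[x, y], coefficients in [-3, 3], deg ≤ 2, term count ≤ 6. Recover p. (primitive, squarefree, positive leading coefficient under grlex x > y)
1. Degree: no degree-1 curve has this shape, so deg p = 2.
2. Checking where it meets the axes: it crosses the x-axis at the gridline x = -1; it misses every integer gridline on the y-axis.
3. Matching integer coefficients to the picture gives p.

x^2 - 2*x*y - 2*x - 3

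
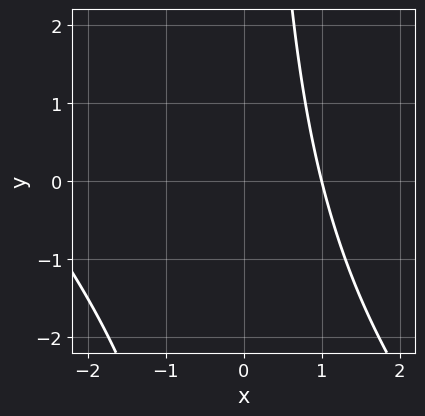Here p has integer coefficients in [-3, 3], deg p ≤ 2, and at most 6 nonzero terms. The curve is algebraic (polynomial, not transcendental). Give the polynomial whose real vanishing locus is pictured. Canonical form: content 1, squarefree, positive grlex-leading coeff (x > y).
x^2 + x*y + 2*x - 3

The degree is 2 — the shape is more complex than any degree-1 curve.
Against the integer gridlines: one x-axis crossing is at x = 1; it misses every integer gridline on the y-axis.
Matching integer coefficients to the picture gives p.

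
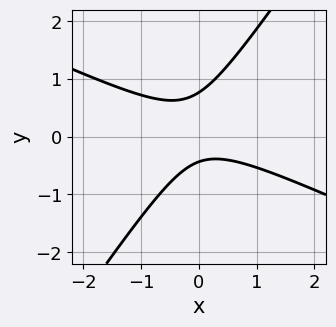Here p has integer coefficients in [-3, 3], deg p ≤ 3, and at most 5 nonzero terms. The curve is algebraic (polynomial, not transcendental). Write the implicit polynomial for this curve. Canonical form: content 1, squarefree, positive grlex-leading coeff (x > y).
Degree: a generic line meets the curve in up to 2 points, so deg p = 2.
Observable constraints: no x-intercept at any integer in the box.
The integer polynomial consistent with all of this is the stated p.

2*x^2 + 3*x*y - 3*y^2 + y + 1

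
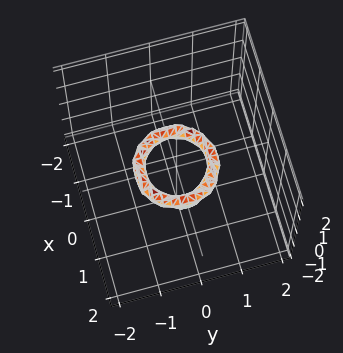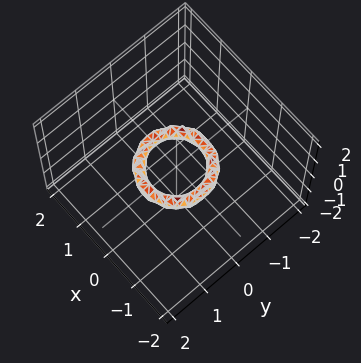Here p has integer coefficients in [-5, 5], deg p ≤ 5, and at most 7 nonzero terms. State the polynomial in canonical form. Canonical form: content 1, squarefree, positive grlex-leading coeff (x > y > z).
First, the degree is 4 — no degree-3 surface has this shape.
Then, symmetries: the surface is invariant under rotation about z: p = q(x² + y², z).
Then, checking where it meets the axes: it misses every integer gridline on the z-axis; among the integer gridlines, it crosses the y-axis at y ∈ {-1, 1}.
Finally, matching integer coefficients to the picture gives p. Check: (1, 0, 0) on the x-axis lies on the surface, and p(1, 0, 0) = 0. ✓

2*x^4 + 4*x^2*y^2 + 2*y^4 - 3*x^2 - 3*y^2 + 2*z^2 + 1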